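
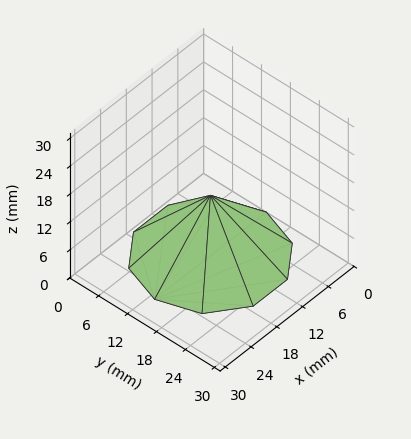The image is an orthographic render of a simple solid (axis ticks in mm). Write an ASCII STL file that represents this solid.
Reading the render: the shape is a regular 10-sided pyramid, base circumscribed radius ≈ 13 mm, apex at z ≈ 13 mm (dimensions read to the nearest mm from the axis ticks). For the STL, each face is triangulated and given an outward normal.

solid part
  facet normal 0.0000 0.0000 -1.0000
    outer loop
      vertex 17.0 25.4 0.0
      vertex 23.5 20.6 0.0
      vertex 26.0 13.0 0.0
    endloop
  endfacet
  facet normal 0.0000 0.0000 -1.0000
    outer loop
      vertex 9.0 25.4 0.0
      vertex 17.0 25.4 0.0
      vertex 26.0 13.0 0.0
    endloop
  endfacet
  facet normal 0.0000 0.0000 -1.0000
    outer loop
      vertex 2.5 20.6 0.0
      vertex 9.0 25.4 0.0
      vertex 26.0 13.0 0.0
    endloop
  endfacet
  facet normal 0.0000 0.0000 -1.0000
    outer loop
      vertex 0.0 13.0 0.0
      vertex 2.5 20.6 0.0
      vertex 26.0 13.0 0.0
    endloop
  endfacet
  facet normal 0.0000 0.0000 -1.0000
    outer loop
      vertex 2.5 5.4 0.0
      vertex 0.0 13.0 0.0
      vertex 26.0 13.0 0.0
    endloop
  endfacet
  facet normal 0.0000 0.0000 -1.0000
    outer loop
      vertex 9.0 0.6 0.0
      vertex 2.5 5.4 0.0
      vertex 26.0 13.0 0.0
    endloop
  endfacet
  facet normal 0.0000 0.0000 -1.0000
    outer loop
      vertex 17.0 0.6 0.0
      vertex 9.0 0.6 0.0
      vertex 26.0 13.0 0.0
    endloop
  endfacet
  facet normal 0.0000 0.0000 -1.0000
    outer loop
      vertex 23.5 5.4 0.0
      vertex 17.0 0.6 0.0
      vertex 26.0 13.0 0.0
    endloop
  endfacet
  facet normal 0.6887 0.2266 0.6887
    outer loop
      vertex 26.0 13.0 0.0
      vertex 23.5 20.6 0.0
      vertex 13.0 13.0 13.0
    endloop
  endfacet
  facet normal 0.4307 0.5832 0.6888
    outer loop
      vertex 23.5 20.6 0.0
      vertex 17.0 25.4 0.0
      vertex 13.0 13.0 13.0
    endloop
  endfacet
  facet normal 0.0000 0.7236 0.6902
    outer loop
      vertex 17.0 25.4 0.0
      vertex 9.0 25.4 0.0
      vertex 13.0 13.0 13.0
    endloop
  endfacet
  facet normal -0.4307 0.5832 0.6888
    outer loop
      vertex 9.0 25.4 0.0
      vertex 2.5 20.6 0.0
      vertex 13.0 13.0 13.0
    endloop
  endfacet
  facet normal -0.6887 0.2266 0.6887
    outer loop
      vertex 2.5 20.6 0.0
      vertex 0.0 13.0 0.0
      vertex 13.0 13.0 13.0
    endloop
  endfacet
  facet normal -0.6887 -0.2266 0.6887
    outer loop
      vertex 0.0 13.0 0.0
      vertex 2.5 5.4 0.0
      vertex 13.0 13.0 13.0
    endloop
  endfacet
  facet normal -0.4307 -0.5832 0.6888
    outer loop
      vertex 2.5 5.4 0.0
      vertex 9.0 0.6 0.0
      vertex 13.0 13.0 13.0
    endloop
  endfacet
  facet normal 0.0000 -0.7236 0.6902
    outer loop
      vertex 9.0 0.6 0.0
      vertex 17.0 0.6 0.0
      vertex 13.0 13.0 13.0
    endloop
  endfacet
  facet normal 0.4307 -0.5832 0.6888
    outer loop
      vertex 17.0 0.6 0.0
      vertex 23.5 5.4 0.0
      vertex 13.0 13.0 13.0
    endloop
  endfacet
  facet normal 0.6887 -0.2266 0.6887
    outer loop
      vertex 23.5 5.4 0.0
      vertex 26.0 13.0 0.0
      vertex 13.0 13.0 13.0
    endloop
  endfacet
endsolid part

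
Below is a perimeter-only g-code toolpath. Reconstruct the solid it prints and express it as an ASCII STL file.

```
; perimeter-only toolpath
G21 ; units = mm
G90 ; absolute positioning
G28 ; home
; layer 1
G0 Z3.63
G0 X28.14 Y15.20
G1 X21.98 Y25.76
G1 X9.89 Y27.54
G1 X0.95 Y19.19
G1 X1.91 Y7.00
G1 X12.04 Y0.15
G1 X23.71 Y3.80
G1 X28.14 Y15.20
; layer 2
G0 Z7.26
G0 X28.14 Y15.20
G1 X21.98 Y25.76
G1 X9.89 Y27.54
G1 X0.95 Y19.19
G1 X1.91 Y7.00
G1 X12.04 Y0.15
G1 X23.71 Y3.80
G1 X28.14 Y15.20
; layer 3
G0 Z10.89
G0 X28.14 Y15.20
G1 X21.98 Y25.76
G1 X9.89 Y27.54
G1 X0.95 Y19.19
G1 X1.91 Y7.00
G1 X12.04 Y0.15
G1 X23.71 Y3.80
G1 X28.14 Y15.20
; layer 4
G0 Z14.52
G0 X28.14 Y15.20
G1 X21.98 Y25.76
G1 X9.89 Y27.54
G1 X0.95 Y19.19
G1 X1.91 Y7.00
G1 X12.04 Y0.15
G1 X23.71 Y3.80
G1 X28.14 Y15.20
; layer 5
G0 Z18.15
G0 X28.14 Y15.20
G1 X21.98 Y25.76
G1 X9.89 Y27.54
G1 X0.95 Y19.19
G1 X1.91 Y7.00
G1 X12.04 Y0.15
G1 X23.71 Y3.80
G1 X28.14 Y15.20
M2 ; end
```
solid part
  facet normal 0.0000 0.0000 -1.0000
    outer loop
      vertex 9.89 27.54 0.00
      vertex 21.98 25.76 0.00
      vertex 28.14 15.20 0.00
    endloop
  endfacet
  facet normal 0.0000 0.0000 -1.0000
    outer loop
      vertex 0.95 19.19 0.00
      vertex 9.89 27.54 0.00
      vertex 28.14 15.20 0.00
    endloop
  endfacet
  facet normal 0.0000 0.0000 -1.0000
    outer loop
      vertex 1.91 7.00 0.00
      vertex 0.95 19.19 0.00
      vertex 28.14 15.20 0.00
    endloop
  endfacet
  facet normal 0.0000 0.0000 -1.0000
    outer loop
      vertex 12.04 0.15 0.00
      vertex 1.91 7.00 0.00
      vertex 28.14 15.20 0.00
    endloop
  endfacet
  facet normal 0.0000 0.0000 -1.0000
    outer loop
      vertex 23.71 3.80 0.00
      vertex 12.04 0.15 0.00
      vertex 28.14 15.20 0.00
    endloop
  endfacet
  facet normal 0.0000 0.0000 1.0000
    outer loop
      vertex 28.14 15.20 18.15
      vertex 21.98 25.76 18.15
      vertex 9.89 27.54 18.15
    endloop
  endfacet
  facet normal 0.0000 0.0000 1.0000
    outer loop
      vertex 28.14 15.20 18.15
      vertex 9.89 27.54 18.15
      vertex 0.95 19.19 18.15
    endloop
  endfacet
  facet normal 0.0000 0.0000 1.0000
    outer loop
      vertex 28.14 15.20 18.15
      vertex 0.95 19.19 18.15
      vertex 1.91 7.00 18.15
    endloop
  endfacet
  facet normal 0.0000 0.0000 1.0000
    outer loop
      vertex 28.14 15.20 18.15
      vertex 1.91 7.00 18.15
      vertex 12.04 0.15 18.15
    endloop
  endfacet
  facet normal 0.0000 0.0000 1.0000
    outer loop
      vertex 28.14 15.20 18.15
      vertex 12.04 0.15 18.15
      vertex 23.71 3.80 18.15
    endloop
  endfacet
  facet normal 0.8638 0.5039 0.0000
    outer loop
      vertex 28.14 15.20 0.00
      vertex 21.98 25.76 0.00
      vertex 21.98 25.76 18.15
    endloop
  endfacet
  facet normal 0.8638 0.5039 0.0000
    outer loop
      vertex 28.14 15.20 0.00
      vertex 21.98 25.76 18.15
      vertex 28.14 15.20 18.15
    endloop
  endfacet
  facet normal 0.1457 0.9893 0.0000
    outer loop
      vertex 21.98 25.76 0.00
      vertex 9.89 27.54 0.00
      vertex 9.89 27.54 18.15
    endloop
  endfacet
  facet normal 0.1457 0.9893 0.0000
    outer loop
      vertex 21.98 25.76 0.00
      vertex 9.89 27.54 18.15
      vertex 21.98 25.76 18.15
    endloop
  endfacet
  facet normal -0.6826 0.7308 0.0000
    outer loop
      vertex 9.89 27.54 0.00
      vertex 0.95 19.19 0.00
      vertex 0.95 19.19 18.15
    endloop
  endfacet
  facet normal -0.6826 0.7308 0.0000
    outer loop
      vertex 9.89 27.54 0.00
      vertex 0.95 19.19 18.15
      vertex 9.89 27.54 18.15
    endloop
  endfacet
  facet normal -0.9969 -0.0785 0.0000
    outer loop
      vertex 0.95 19.19 0.00
      vertex 1.91 7.00 0.00
      vertex 1.91 7.00 18.15
    endloop
  endfacet
  facet normal -0.9969 -0.0785 0.0000
    outer loop
      vertex 0.95 19.19 0.00
      vertex 1.91 7.00 18.15
      vertex 0.95 19.19 18.15
    endloop
  endfacet
  facet normal -0.5602 -0.8284 0.0000
    outer loop
      vertex 1.91 7.00 0.00
      vertex 12.04 0.15 0.00
      vertex 12.04 0.15 18.15
    endloop
  endfacet
  facet normal -0.5602 -0.8284 0.0000
    outer loop
      vertex 1.91 7.00 0.00
      vertex 12.04 0.15 18.15
      vertex 1.91 7.00 18.15
    endloop
  endfacet
  facet normal 0.2985 -0.9544 0.0000
    outer loop
      vertex 12.04 0.15 0.00
      vertex 23.71 3.80 0.00
      vertex 23.71 3.80 18.15
    endloop
  endfacet
  facet normal 0.2985 -0.9544 0.0000
    outer loop
      vertex 12.04 0.15 0.00
      vertex 23.71 3.80 18.15
      vertex 12.04 0.15 18.15
    endloop
  endfacet
  facet normal 0.9321 -0.3622 0.0000
    outer loop
      vertex 23.71 3.80 0.00
      vertex 28.14 15.20 0.00
      vertex 28.14 15.20 18.15
    endloop
  endfacet
  facet normal 0.9321 -0.3622 0.0000
    outer loop
      vertex 23.71 3.80 0.00
      vertex 28.14 15.20 18.15
      vertex 23.71 3.80 18.15
    endloop
  endfacet
endsolid part

The G0 Z moves step by Δz≈3.63 mm. Every layer's G1 loop is the same polygon, so the solid is a straight extrusion of it from z=0 to z≈18.1. Closing with flat bottom and top caps and triangulating gives 24 facets — a regular 7-sided prism (a cylinder approximated with 7 flat sides), circumscribed radius ≈ 14.1 mm, height ≈ 18.1 mm.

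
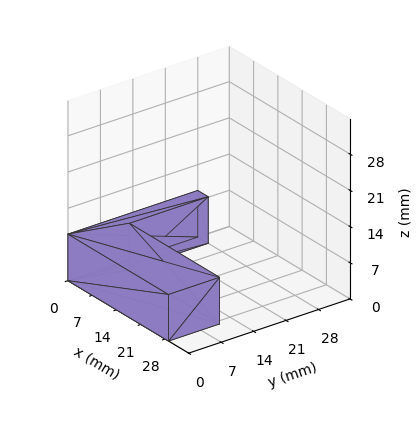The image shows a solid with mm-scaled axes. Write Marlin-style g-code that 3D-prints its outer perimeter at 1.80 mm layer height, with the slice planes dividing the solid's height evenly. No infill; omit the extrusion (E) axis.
Reading the render: the shape is an L-shaped prism: outer 29 × 28 mm, arm thicknesses ≈ 11 mm (horizontal) and 3 mm (vertical), extruded 9 mm in z (dimensions read to the nearest mm from the axis ticks). For the g-code, the solid's height is divided into equal slices at the stated Δz and each level perimeter traced with G1 moves after a G0 lift.

; perimeter-only toolpath
G21 ; units = mm
G90 ; absolute positioning
G28 ; home
; layer 1
G0 Z1.80
G0 X0.00 Y0.00
G1 X29.00 Y0.00
G1 X29.00 Y11.00
G1 X3.00 Y11.00
G1 X3.00 Y28.00
G1 X0.00 Y28.00
G1 X0.00 Y0.00
; layer 2
G0 Z3.60
G0 X0.00 Y0.00
G1 X29.00 Y0.00
G1 X29.00 Y11.00
G1 X3.00 Y11.00
G1 X3.00 Y28.00
G1 X0.00 Y28.00
G1 X0.00 Y0.00
; layer 3
G0 Z5.40
G0 X0.00 Y0.00
G1 X29.00 Y0.00
G1 X29.00 Y11.00
G1 X3.00 Y11.00
G1 X3.00 Y28.00
G1 X0.00 Y28.00
G1 X0.00 Y0.00
; layer 4
G0 Z7.20
G0 X0.00 Y0.00
G1 X29.00 Y0.00
G1 X29.00 Y11.00
G1 X3.00 Y11.00
G1 X3.00 Y28.00
G1 X0.00 Y28.00
G1 X0.00 Y0.00
; layer 5
G0 Z9.00
G0 X0.00 Y0.00
G1 X29.00 Y0.00
G1 X29.00 Y11.00
G1 X3.00 Y11.00
G1 X3.00 Y28.00
G1 X0.00 Y28.00
G1 X0.00 Y0.00
M2 ; end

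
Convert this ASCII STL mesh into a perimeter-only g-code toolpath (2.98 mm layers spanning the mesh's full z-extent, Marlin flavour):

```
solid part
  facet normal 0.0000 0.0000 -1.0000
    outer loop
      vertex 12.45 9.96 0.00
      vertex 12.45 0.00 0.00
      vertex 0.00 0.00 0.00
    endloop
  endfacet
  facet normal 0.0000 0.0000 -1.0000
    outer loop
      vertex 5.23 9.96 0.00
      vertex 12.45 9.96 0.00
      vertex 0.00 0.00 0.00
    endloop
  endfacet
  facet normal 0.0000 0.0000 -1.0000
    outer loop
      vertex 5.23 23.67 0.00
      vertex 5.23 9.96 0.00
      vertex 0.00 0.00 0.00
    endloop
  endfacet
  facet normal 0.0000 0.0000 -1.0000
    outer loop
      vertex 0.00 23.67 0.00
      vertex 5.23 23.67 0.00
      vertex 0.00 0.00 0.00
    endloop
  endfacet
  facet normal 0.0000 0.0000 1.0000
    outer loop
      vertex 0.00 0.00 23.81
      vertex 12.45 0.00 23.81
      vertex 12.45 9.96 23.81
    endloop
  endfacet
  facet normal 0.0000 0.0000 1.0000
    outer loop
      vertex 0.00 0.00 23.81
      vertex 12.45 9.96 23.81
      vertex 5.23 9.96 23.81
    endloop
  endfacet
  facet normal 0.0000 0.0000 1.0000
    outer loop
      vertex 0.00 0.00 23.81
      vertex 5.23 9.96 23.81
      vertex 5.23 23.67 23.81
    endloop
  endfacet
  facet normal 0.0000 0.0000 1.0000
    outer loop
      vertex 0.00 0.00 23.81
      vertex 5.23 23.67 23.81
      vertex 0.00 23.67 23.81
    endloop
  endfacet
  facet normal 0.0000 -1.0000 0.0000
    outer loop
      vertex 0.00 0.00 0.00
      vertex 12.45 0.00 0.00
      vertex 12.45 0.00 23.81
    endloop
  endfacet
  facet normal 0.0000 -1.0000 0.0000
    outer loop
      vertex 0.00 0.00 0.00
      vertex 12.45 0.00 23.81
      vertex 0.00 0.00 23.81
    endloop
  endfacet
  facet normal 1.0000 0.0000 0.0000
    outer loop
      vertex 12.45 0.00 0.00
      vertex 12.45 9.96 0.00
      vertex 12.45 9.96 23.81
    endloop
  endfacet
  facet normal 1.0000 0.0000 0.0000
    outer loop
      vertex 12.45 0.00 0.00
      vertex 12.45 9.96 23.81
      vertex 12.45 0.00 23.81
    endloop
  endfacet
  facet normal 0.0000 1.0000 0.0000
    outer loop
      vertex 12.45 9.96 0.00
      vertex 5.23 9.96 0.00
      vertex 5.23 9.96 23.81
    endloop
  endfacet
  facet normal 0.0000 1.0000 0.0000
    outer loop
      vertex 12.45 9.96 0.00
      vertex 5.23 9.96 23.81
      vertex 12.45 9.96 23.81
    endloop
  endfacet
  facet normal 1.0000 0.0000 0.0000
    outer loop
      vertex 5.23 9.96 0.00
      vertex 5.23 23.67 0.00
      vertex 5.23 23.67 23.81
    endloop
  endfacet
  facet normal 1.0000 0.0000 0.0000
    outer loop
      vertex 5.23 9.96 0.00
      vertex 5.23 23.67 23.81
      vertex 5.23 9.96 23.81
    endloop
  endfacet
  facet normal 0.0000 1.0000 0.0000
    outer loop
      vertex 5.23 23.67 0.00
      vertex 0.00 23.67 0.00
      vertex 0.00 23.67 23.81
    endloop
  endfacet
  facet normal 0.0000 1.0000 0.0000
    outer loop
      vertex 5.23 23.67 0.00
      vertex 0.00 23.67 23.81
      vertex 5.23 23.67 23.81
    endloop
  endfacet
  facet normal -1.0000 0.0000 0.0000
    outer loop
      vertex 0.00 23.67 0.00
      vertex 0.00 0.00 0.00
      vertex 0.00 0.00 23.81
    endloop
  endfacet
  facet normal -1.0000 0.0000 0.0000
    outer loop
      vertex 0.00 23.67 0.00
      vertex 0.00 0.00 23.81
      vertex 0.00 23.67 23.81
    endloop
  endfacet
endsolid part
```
; perimeter-only toolpath
G21 ; units = mm
G90 ; absolute positioning
G28 ; home
; layer 1
G0 Z2.98
G0 X0.00 Y0.00
G1 X12.45 Y0.00
G1 X12.45 Y9.96
G1 X5.23 Y9.96
G1 X5.23 Y23.67
G1 X0.00 Y23.67
G1 X0.00 Y0.00
; layer 2
G0 Z5.95
G0 X0.00 Y0.00
G1 X12.45 Y0.00
G1 X12.45 Y9.96
G1 X5.23 Y9.96
G1 X5.23 Y23.67
G1 X0.00 Y23.67
G1 X0.00 Y0.00
; layer 3
G0 Z8.93
G0 X0.00 Y0.00
G1 X12.45 Y0.00
G1 X12.45 Y9.96
G1 X5.23 Y9.96
G1 X5.23 Y23.67
G1 X0.00 Y23.67
G1 X0.00 Y0.00
; layer 4
G0 Z11.90
G0 X0.00 Y0.00
G1 X12.45 Y0.00
G1 X12.45 Y9.96
G1 X5.23 Y9.96
G1 X5.23 Y23.67
G1 X0.00 Y23.67
G1 X0.00 Y0.00
; layer 5
G0 Z14.88
G0 X0.00 Y0.00
G1 X12.45 Y0.00
G1 X12.45 Y9.96
G1 X5.23 Y9.96
G1 X5.23 Y23.67
G1 X0.00 Y23.67
G1 X0.00 Y0.00
; layer 6
G0 Z17.86
G0 X0.00 Y0.00
G1 X12.45 Y0.00
G1 X12.45 Y9.96
G1 X5.23 Y9.96
G1 X5.23 Y23.67
G1 X0.00 Y23.67
G1 X0.00 Y0.00
; layer 7
G0 Z20.83
G0 X0.00 Y0.00
G1 X12.45 Y0.00
G1 X12.45 Y9.96
G1 X5.23 Y9.96
G1 X5.23 Y23.67
G1 X0.00 Y23.67
G1 X0.00 Y0.00
; layer 8
G0 Z23.81
G0 X0.00 Y0.00
G1 X12.45 Y0.00
G1 X12.45 Y9.96
G1 X5.23 Y9.96
G1 X5.23 Y23.67
G1 X0.00 Y23.67
G1 X0.00 Y0.00
M2 ; end

The solid is an L-shaped prism: outer 12.4 × 23.7 mm, arm thicknesses ≈ 9.96 mm (horizontal) and 5.23 mm (vertical), extruded 23.8 mm in z. Slicing at Δz = 2.98 mm — 8 equal slices spanning the solid's height, so layer i sits at z = i·h/8 — gives 8 non-empty perimeters. Each is a 6-segment closed polygon; G0 lifts to the layer z and rapids to the start vertex, then G1 traces the edges.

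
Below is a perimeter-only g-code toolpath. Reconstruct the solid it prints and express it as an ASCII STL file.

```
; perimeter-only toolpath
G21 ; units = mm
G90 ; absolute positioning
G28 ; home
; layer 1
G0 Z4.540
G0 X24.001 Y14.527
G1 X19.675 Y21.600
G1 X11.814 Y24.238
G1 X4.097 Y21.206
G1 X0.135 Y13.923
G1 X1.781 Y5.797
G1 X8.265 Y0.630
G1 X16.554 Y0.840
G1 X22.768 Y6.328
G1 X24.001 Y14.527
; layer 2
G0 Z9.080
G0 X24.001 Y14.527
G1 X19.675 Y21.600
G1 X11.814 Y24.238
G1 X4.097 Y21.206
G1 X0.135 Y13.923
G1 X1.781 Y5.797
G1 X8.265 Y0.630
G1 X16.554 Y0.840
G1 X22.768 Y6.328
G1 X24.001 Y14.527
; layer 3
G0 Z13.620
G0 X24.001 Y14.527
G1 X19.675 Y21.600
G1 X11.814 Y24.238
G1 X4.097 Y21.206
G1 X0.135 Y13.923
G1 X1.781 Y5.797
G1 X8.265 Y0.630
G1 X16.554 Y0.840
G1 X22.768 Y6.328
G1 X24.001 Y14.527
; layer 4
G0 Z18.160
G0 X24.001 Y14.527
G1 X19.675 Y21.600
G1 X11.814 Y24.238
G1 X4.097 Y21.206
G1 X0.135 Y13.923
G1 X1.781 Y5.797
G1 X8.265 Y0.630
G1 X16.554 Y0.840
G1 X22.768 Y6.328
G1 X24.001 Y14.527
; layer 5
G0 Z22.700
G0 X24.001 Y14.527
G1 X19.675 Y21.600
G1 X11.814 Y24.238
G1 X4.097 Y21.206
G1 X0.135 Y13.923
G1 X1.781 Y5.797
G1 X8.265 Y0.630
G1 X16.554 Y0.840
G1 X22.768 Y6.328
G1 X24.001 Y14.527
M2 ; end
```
solid part
  facet normal 0.0000 0.0000 -1.0000
    outer loop
      vertex 11.814 24.238 0.000
      vertex 19.675 21.600 0.000
      vertex 24.001 14.527 0.000
    endloop
  endfacet
  facet normal 0.0000 0.0000 -1.0000
    outer loop
      vertex 4.097 21.206 0.000
      vertex 11.814 24.238 0.000
      vertex 24.001 14.527 0.000
    endloop
  endfacet
  facet normal 0.0000 0.0000 -1.0000
    outer loop
      vertex 0.135 13.923 0.000
      vertex 4.097 21.206 0.000
      vertex 24.001 14.527 0.000
    endloop
  endfacet
  facet normal 0.0000 0.0000 -1.0000
    outer loop
      vertex 1.781 5.797 0.000
      vertex 0.135 13.923 0.000
      vertex 24.001 14.527 0.000
    endloop
  endfacet
  facet normal 0.0000 0.0000 -1.0000
    outer loop
      vertex 8.265 0.630 0.000
      vertex 1.781 5.797 0.000
      vertex 24.001 14.527 0.000
    endloop
  endfacet
  facet normal 0.0000 0.0000 -1.0000
    outer loop
      vertex 16.554 0.840 0.000
      vertex 8.265 0.630 0.000
      vertex 24.001 14.527 0.000
    endloop
  endfacet
  facet normal 0.0000 0.0000 -1.0000
    outer loop
      vertex 22.768 6.328 0.000
      vertex 16.554 0.840 0.000
      vertex 24.001 14.527 0.000
    endloop
  endfacet
  facet normal 0.0000 0.0000 1.0000
    outer loop
      vertex 24.001 14.527 22.700
      vertex 19.675 21.600 22.700
      vertex 11.814 24.238 22.700
    endloop
  endfacet
  facet normal 0.0000 0.0000 1.0000
    outer loop
      vertex 24.001 14.527 22.700
      vertex 11.814 24.238 22.700
      vertex 4.097 21.206 22.700
    endloop
  endfacet
  facet normal 0.0000 0.0000 1.0000
    outer loop
      vertex 24.001 14.527 22.700
      vertex 4.097 21.206 22.700
      vertex 0.135 13.923 22.700
    endloop
  endfacet
  facet normal 0.0000 0.0000 1.0000
    outer loop
      vertex 24.001 14.527 22.700
      vertex 0.135 13.923 22.700
      vertex 1.781 5.797 22.700
    endloop
  endfacet
  facet normal 0.0000 0.0000 1.0000
    outer loop
      vertex 24.001 14.527 22.700
      vertex 1.781 5.797 22.700
      vertex 8.265 0.630 22.700
    endloop
  endfacet
  facet normal 0.0000 0.0000 1.0000
    outer loop
      vertex 24.001 14.527 22.700
      vertex 8.265 0.630 22.700
      vertex 16.554 0.840 22.700
    endloop
  endfacet
  facet normal 0.0000 0.0000 1.0000
    outer loop
      vertex 24.001 14.527 22.700
      vertex 16.554 0.840 22.700
      vertex 22.768 6.328 22.700
    endloop
  endfacet
  facet normal 0.8531 0.5218 0.0000
    outer loop
      vertex 24.001 14.527 0.000
      vertex 19.675 21.600 0.000
      vertex 19.675 21.600 22.700
    endloop
  endfacet
  facet normal 0.8531 0.5218 0.0000
    outer loop
      vertex 24.001 14.527 0.000
      vertex 19.675 21.600 22.700
      vertex 24.001 14.527 22.700
    endloop
  endfacet
  facet normal 0.3181 0.9480 0.0000
    outer loop
      vertex 19.675 21.600 0.000
      vertex 11.814 24.238 0.000
      vertex 11.814 24.238 22.700
    endloop
  endfacet
  facet normal 0.3181 0.9480 0.0000
    outer loop
      vertex 19.675 21.600 0.000
      vertex 11.814 24.238 22.700
      vertex 19.675 21.600 22.700
    endloop
  endfacet
  facet normal -0.3657 0.9307 0.0000
    outer loop
      vertex 11.814 24.238 0.000
      vertex 4.097 21.206 0.000
      vertex 4.097 21.206 22.700
    endloop
  endfacet
  facet normal -0.3657 0.9307 0.0000
    outer loop
      vertex 11.814 24.238 0.000
      vertex 4.097 21.206 22.700
      vertex 11.814 24.238 22.700
    endloop
  endfacet
  facet normal -0.8784 0.4779 0.0000
    outer loop
      vertex 4.097 21.206 0.000
      vertex 0.135 13.923 0.000
      vertex 0.135 13.923 22.700
    endloop
  endfacet
  facet normal -0.8784 0.4779 0.0000
    outer loop
      vertex 4.097 21.206 0.000
      vertex 0.135 13.923 22.700
      vertex 4.097 21.206 22.700
    endloop
  endfacet
  facet normal -0.9801 -0.1985 0.0000
    outer loop
      vertex 0.135 13.923 0.000
      vertex 1.781 5.797 0.000
      vertex 1.781 5.797 22.700
    endloop
  endfacet
  facet normal -0.9801 -0.1985 0.0000
    outer loop
      vertex 0.135 13.923 0.000
      vertex 1.781 5.797 22.700
      vertex 0.135 13.923 22.700
    endloop
  endfacet
  facet normal -0.6232 -0.7821 0.0000
    outer loop
      vertex 1.781 5.797 0.000
      vertex 8.265 0.630 0.000
      vertex 8.265 0.630 22.700
    endloop
  endfacet
  facet normal -0.6232 -0.7821 0.0000
    outer loop
      vertex 1.781 5.797 0.000
      vertex 8.265 0.630 22.700
      vertex 1.781 5.797 22.700
    endloop
  endfacet
  facet normal 0.0253 -0.9997 0.0000
    outer loop
      vertex 8.265 0.630 0.000
      vertex 16.554 0.840 0.000
      vertex 16.554 0.840 22.700
    endloop
  endfacet
  facet normal 0.0253 -0.9997 0.0000
    outer loop
      vertex 8.265 0.630 0.000
      vertex 16.554 0.840 22.700
      vertex 8.265 0.630 22.700
    endloop
  endfacet
  facet normal 0.6620 -0.7495 0.0000
    outer loop
      vertex 16.554 0.840 0.000
      vertex 22.768 6.328 0.000
      vertex 22.768 6.328 22.700
    endloop
  endfacet
  facet normal 0.6620 -0.7495 0.0000
    outer loop
      vertex 16.554 0.840 0.000
      vertex 22.768 6.328 22.700
      vertex 16.554 0.840 22.700
    endloop
  endfacet
  facet normal 0.9889 -0.1487 0.0000
    outer loop
      vertex 22.768 6.328 0.000
      vertex 24.001 14.527 0.000
      vertex 24.001 14.527 22.700
    endloop
  endfacet
  facet normal 0.9889 -0.1487 0.0000
    outer loop
      vertex 22.768 6.328 0.000
      vertex 24.001 14.527 22.700
      vertex 22.768 6.328 22.700
    endloop
  endfacet
endsolid part

The G0 Z moves step by Δz≈4.540 mm. Every layer's G1 loop is the same polygon, so the solid is a straight extrusion of it from z=0 to z≈22.7. Closing with flat bottom and top caps and triangulating gives 32 facets — a regular 9-sided prism (a cylinder approximated with 9 flat sides), circumscribed radius ≈ 12.1 mm, height ≈ 22.7 mm.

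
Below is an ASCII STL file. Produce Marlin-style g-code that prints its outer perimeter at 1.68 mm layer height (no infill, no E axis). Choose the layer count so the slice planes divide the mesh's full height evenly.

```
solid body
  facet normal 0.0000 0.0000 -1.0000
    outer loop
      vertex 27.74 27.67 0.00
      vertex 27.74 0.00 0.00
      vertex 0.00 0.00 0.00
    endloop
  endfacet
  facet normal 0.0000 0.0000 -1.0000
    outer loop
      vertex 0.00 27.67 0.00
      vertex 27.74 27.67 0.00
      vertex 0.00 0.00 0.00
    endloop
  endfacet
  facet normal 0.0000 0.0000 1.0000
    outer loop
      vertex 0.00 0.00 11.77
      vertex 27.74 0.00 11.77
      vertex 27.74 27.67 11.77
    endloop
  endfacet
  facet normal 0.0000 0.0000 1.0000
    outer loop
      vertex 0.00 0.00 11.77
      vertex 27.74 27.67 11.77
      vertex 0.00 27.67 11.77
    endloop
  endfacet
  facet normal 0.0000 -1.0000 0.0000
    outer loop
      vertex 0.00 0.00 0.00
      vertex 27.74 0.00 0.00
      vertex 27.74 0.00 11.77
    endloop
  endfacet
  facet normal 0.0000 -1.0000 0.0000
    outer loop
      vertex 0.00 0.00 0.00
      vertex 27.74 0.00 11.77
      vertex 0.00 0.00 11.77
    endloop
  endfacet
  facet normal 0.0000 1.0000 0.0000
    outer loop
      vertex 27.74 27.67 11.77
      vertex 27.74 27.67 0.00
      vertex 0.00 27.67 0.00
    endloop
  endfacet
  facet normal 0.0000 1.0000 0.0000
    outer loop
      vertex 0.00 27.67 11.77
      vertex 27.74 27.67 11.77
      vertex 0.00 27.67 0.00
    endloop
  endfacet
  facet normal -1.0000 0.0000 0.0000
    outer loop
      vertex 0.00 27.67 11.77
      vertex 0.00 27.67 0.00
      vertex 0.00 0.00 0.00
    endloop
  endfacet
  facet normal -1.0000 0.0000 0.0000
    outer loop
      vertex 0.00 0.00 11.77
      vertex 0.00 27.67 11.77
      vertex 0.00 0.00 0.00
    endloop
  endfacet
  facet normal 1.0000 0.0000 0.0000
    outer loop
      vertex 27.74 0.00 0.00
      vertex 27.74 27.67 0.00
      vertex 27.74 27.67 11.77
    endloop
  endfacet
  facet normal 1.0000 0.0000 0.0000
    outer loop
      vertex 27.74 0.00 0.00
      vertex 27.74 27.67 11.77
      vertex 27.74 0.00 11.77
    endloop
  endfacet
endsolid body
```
; perimeter-only toolpath
G21 ; units = mm
G90 ; absolute positioning
G28 ; home
; layer 1
G0 Z1.68
G0 X0.00 Y0.00
G1 X27.74 Y0.00
G1 X27.74 Y27.67
G1 X0.00 Y27.67
G1 X0.00 Y0.00
; layer 2
G0 Z3.36
G0 X0.00 Y0.00
G1 X27.74 Y0.00
G1 X27.74 Y27.67
G1 X0.00 Y27.67
G1 X0.00 Y0.00
; layer 3
G0 Z5.04
G0 X0.00 Y0.00
G1 X27.74 Y0.00
G1 X27.74 Y27.67
G1 X0.00 Y27.67
G1 X0.00 Y0.00
; layer 4
G0 Z6.73
G0 X0.00 Y0.00
G1 X27.74 Y0.00
G1 X27.74 Y27.67
G1 X0.00 Y27.67
G1 X0.00 Y0.00
; layer 5
G0 Z8.41
G0 X0.00 Y0.00
G1 X27.74 Y0.00
G1 X27.74 Y27.67
G1 X0.00 Y27.67
G1 X0.00 Y0.00
; layer 6
G0 Z10.09
G0 X0.00 Y0.00
G1 X27.74 Y0.00
G1 X27.74 Y27.67
G1 X0.00 Y27.67
G1 X0.00 Y0.00
; layer 7
G0 Z11.77
G0 X0.00 Y0.00
G1 X27.74 Y0.00
G1 X27.74 Y27.67
G1 X0.00 Y27.67
G1 X0.00 Y0.00
M2 ; end

The solid is a rectangular box, roughly 27.7 × 27.7 mm footprint and 11.8 mm tall. Slicing at Δz = 1.68 mm — 7 equal slices spanning the solid's height, so layer i sits at z = i·h/7 — gives 7 non-empty perimeters. Each is a 4-segment closed polygon; G0 lifts to the layer z and rapids to the start vertex, then G1 traces the edges.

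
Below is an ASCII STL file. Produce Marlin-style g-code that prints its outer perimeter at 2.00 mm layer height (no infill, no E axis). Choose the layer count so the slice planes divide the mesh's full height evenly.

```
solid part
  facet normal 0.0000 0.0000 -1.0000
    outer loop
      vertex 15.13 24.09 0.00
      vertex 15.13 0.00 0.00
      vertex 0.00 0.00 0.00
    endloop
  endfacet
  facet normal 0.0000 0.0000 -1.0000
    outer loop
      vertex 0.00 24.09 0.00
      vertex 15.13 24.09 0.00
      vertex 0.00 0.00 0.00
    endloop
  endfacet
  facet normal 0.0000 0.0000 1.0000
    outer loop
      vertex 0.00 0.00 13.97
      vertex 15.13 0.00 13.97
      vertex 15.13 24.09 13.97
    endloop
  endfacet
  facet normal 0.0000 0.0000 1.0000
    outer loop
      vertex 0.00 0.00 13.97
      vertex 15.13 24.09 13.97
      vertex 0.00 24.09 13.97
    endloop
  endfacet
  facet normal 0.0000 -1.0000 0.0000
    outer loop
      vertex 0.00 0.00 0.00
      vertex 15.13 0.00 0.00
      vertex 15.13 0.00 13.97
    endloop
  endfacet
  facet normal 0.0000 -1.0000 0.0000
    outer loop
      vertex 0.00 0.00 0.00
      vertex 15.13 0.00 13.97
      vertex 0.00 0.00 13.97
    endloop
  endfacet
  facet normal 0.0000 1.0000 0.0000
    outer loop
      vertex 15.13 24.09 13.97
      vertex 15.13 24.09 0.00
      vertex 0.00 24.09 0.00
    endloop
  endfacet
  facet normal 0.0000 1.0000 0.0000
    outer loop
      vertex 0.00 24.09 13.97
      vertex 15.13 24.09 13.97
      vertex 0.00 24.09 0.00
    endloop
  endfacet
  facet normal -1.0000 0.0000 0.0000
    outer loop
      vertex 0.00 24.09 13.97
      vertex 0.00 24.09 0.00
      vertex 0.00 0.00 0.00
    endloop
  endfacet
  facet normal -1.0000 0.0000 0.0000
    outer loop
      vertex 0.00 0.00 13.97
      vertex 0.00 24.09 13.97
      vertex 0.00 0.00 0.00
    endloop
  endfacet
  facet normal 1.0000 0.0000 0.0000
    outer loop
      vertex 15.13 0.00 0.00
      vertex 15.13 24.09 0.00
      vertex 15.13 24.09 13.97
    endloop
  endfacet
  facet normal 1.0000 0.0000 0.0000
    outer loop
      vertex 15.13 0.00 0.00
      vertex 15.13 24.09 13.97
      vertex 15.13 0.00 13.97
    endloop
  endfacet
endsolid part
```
; perimeter-only toolpath
G21 ; units = mm
G90 ; absolute positioning
G28 ; home
; layer 1
G0 Z2.00
G0 X0.00 Y0.00
G1 X15.13 Y0.00
G1 X15.13 Y24.09
G1 X0.00 Y24.09
G1 X0.00 Y0.00
; layer 2
G0 Z3.99
G0 X0.00 Y0.00
G1 X15.13 Y0.00
G1 X15.13 Y24.09
G1 X0.00 Y24.09
G1 X0.00 Y0.00
; layer 3
G0 Z5.99
G0 X0.00 Y0.00
G1 X15.13 Y0.00
G1 X15.13 Y24.09
G1 X0.00 Y24.09
G1 X0.00 Y0.00
; layer 4
G0 Z7.98
G0 X0.00 Y0.00
G1 X15.13 Y0.00
G1 X15.13 Y24.09
G1 X0.00 Y24.09
G1 X0.00 Y0.00
; layer 5
G0 Z9.98
G0 X0.00 Y0.00
G1 X15.13 Y0.00
G1 X15.13 Y24.09
G1 X0.00 Y24.09
G1 X0.00 Y0.00
; layer 6
G0 Z11.97
G0 X0.00 Y0.00
G1 X15.13 Y0.00
G1 X15.13 Y24.09
G1 X0.00 Y24.09
G1 X0.00 Y0.00
; layer 7
G0 Z13.97
G0 X0.00 Y0.00
G1 X15.13 Y0.00
G1 X15.13 Y24.09
G1 X0.00 Y24.09
G1 X0.00 Y0.00
M2 ; end

The solid is a rectangular box, roughly 15.1 × 24.1 mm footprint and 14 mm tall. Slicing at Δz = 2.00 mm — 7 equal slices spanning the solid's height, so layer i sits at z = i·h/7 — gives 7 non-empty perimeters. Each is a 4-segment closed polygon; G0 lifts to the layer z and rapids to the start vertex, then G1 traces the edges.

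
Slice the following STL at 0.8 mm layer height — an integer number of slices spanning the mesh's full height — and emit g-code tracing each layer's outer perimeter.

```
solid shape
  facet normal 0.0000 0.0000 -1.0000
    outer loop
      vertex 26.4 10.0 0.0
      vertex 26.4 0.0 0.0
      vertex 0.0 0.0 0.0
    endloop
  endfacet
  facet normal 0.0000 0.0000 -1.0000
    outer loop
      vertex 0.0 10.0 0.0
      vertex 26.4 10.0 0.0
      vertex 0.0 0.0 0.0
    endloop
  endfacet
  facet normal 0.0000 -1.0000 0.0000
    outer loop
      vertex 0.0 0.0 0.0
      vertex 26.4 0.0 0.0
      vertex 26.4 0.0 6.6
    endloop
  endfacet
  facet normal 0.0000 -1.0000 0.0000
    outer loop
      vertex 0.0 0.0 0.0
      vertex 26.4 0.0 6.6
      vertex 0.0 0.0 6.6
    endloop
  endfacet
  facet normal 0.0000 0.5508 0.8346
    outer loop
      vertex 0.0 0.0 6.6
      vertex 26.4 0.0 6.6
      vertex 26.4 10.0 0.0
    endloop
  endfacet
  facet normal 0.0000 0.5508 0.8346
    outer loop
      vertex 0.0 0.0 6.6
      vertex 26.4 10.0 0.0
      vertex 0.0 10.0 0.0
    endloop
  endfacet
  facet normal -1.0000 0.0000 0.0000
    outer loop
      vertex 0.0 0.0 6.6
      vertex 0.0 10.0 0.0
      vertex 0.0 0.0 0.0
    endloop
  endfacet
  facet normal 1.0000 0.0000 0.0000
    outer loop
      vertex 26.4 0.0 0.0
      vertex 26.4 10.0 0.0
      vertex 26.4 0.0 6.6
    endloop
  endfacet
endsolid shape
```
; perimeter-only toolpath
G21 ; units = mm
G90 ; absolute positioning
G28 ; home
; layer 1
G0 Z0.8
G0 X0.0 Y0.0
G1 X26.4 Y0.0
G1 X26.4 Y8.8
G1 X0.0 Y8.8
G1 X0.0 Y0.0
; layer 2
G0 Z1.6
G0 X0.0 Y0.0
G1 X26.4 Y0.0
G1 X26.4 Y7.5
G1 X0.0 Y7.5
G1 X0.0 Y0.0
; layer 3
G0 Z2.5
G0 X0.0 Y0.0
G1 X26.4 Y0.0
G1 X26.4 Y6.2
G1 X0.0 Y6.2
G1 X0.0 Y0.0
; layer 4
G0 Z3.3
G0 X0.0 Y0.0
G1 X26.4 Y0.0
G1 X26.4 Y5.0
G1 X0.0 Y5.0
G1 X0.0 Y0.0
; layer 5
G0 Z4.1
G0 X0.0 Y0.0
G1 X26.4 Y0.0
G1 X26.4 Y3.8
G1 X0.0 Y3.8
G1 X0.0 Y0.0
; layer 6
G0 Z4.9
G0 X0.0 Y0.0
G1 X26.4 Y0.0
G1 X26.4 Y2.5
G1 X0.0 Y2.5
G1 X0.0 Y0.0
; layer 7
G0 Z5.8
G0 X0.0 Y0.0
G1 X26.4 Y0.0
G1 X26.4 Y1.2
G1 X0.0 Y1.2
G1 X0.0 Y0.0
M2 ; end

The solid is a wedge (ramp): 26.4 × 10 mm base, rising to 6.6 mm along the y=0 edge and sloping linearly to z=0 at y=10. Slicing at Δz = 0.8 mm — 8 equal slices spanning the solid's height, so layer i sits at z = i·h/8 — gives 7 non-empty perimeters. Each is a 4-segment closed polygon; G0 lifts to the layer z and rapids to the start vertex, then G1 traces the edges. The cross-section shrinks linearly with z (the slice at the apex is degenerate and omitted).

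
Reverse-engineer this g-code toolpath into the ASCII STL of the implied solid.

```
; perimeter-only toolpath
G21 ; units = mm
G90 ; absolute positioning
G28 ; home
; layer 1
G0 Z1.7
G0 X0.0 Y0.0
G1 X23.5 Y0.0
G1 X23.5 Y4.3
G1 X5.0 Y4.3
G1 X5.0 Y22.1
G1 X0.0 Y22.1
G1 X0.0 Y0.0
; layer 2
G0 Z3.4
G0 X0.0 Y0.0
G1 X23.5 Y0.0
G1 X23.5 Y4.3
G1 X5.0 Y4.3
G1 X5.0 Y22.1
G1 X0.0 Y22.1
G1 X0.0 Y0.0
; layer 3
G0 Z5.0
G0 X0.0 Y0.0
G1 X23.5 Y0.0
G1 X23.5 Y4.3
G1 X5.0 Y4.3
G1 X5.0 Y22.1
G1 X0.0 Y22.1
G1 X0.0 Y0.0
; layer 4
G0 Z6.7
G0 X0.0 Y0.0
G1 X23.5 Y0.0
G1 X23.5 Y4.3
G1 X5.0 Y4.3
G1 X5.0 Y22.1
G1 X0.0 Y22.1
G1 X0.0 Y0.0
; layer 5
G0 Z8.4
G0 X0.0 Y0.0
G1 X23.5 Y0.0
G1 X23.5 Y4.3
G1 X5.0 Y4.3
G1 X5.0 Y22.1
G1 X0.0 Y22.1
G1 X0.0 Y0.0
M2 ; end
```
solid part
  facet normal 0.0000 0.0000 -1.0000
    outer loop
      vertex 23.5 4.3 0.0
      vertex 23.5 0.0 0.0
      vertex 0.0 0.0 0.0
    endloop
  endfacet
  facet normal 0.0000 0.0000 -1.0000
    outer loop
      vertex 5.0 4.3 0.0
      vertex 23.5 4.3 0.0
      vertex 0.0 0.0 0.0
    endloop
  endfacet
  facet normal 0.0000 0.0000 -1.0000
    outer loop
      vertex 5.0 22.1 0.0
      vertex 5.0 4.3 0.0
      vertex 0.0 0.0 0.0
    endloop
  endfacet
  facet normal 0.0000 0.0000 -1.0000
    outer loop
      vertex 0.0 22.1 0.0
      vertex 5.0 22.1 0.0
      vertex 0.0 0.0 0.0
    endloop
  endfacet
  facet normal 0.0000 0.0000 1.0000
    outer loop
      vertex 0.0 0.0 8.4
      vertex 23.5 0.0 8.4
      vertex 23.5 4.3 8.4
    endloop
  endfacet
  facet normal 0.0000 0.0000 1.0000
    outer loop
      vertex 0.0 0.0 8.4
      vertex 23.5 4.3 8.4
      vertex 5.0 4.3 8.4
    endloop
  endfacet
  facet normal 0.0000 0.0000 1.0000
    outer loop
      vertex 0.0 0.0 8.4
      vertex 5.0 4.3 8.4
      vertex 5.0 22.1 8.4
    endloop
  endfacet
  facet normal 0.0000 0.0000 1.0000
    outer loop
      vertex 0.0 0.0 8.4
      vertex 5.0 22.1 8.4
      vertex 0.0 22.1 8.4
    endloop
  endfacet
  facet normal 0.0000 -1.0000 0.0000
    outer loop
      vertex 0.0 0.0 0.0
      vertex 23.5 0.0 0.0
      vertex 23.5 0.0 8.4
    endloop
  endfacet
  facet normal 0.0000 -1.0000 0.0000
    outer loop
      vertex 0.0 0.0 0.0
      vertex 23.5 0.0 8.4
      vertex 0.0 0.0 8.4
    endloop
  endfacet
  facet normal 1.0000 0.0000 0.0000
    outer loop
      vertex 23.5 0.0 0.0
      vertex 23.5 4.3 0.0
      vertex 23.5 4.3 8.4
    endloop
  endfacet
  facet normal 1.0000 0.0000 0.0000
    outer loop
      vertex 23.5 0.0 0.0
      vertex 23.5 4.3 8.4
      vertex 23.5 0.0 8.4
    endloop
  endfacet
  facet normal 0.0000 1.0000 0.0000
    outer loop
      vertex 23.5 4.3 0.0
      vertex 5.0 4.3 0.0
      vertex 5.0 4.3 8.4
    endloop
  endfacet
  facet normal 0.0000 1.0000 0.0000
    outer loop
      vertex 23.5 4.3 0.0
      vertex 5.0 4.3 8.4
      vertex 23.5 4.3 8.4
    endloop
  endfacet
  facet normal 1.0000 0.0000 0.0000
    outer loop
      vertex 5.0 4.3 0.0
      vertex 5.0 22.1 0.0
      vertex 5.0 22.1 8.4
    endloop
  endfacet
  facet normal 1.0000 0.0000 0.0000
    outer loop
      vertex 5.0 4.3 0.0
      vertex 5.0 22.1 8.4
      vertex 5.0 4.3 8.4
    endloop
  endfacet
  facet normal 0.0000 1.0000 0.0000
    outer loop
      vertex 5.0 22.1 0.0
      vertex 0.0 22.1 0.0
      vertex 0.0 22.1 8.4
    endloop
  endfacet
  facet normal 0.0000 1.0000 0.0000
    outer loop
      vertex 5.0 22.1 0.0
      vertex 0.0 22.1 8.4
      vertex 5.0 22.1 8.4
    endloop
  endfacet
  facet normal -1.0000 0.0000 0.0000
    outer loop
      vertex 0.0 22.1 0.0
      vertex 0.0 0.0 0.0
      vertex 0.0 0.0 8.4
    endloop
  endfacet
  facet normal -1.0000 0.0000 0.0000
    outer loop
      vertex 0.0 22.1 0.0
      vertex 0.0 0.0 8.4
      vertex 0.0 22.1 8.4
    endloop
  endfacet
endsolid part

The G0 Z moves step by Δz≈1.7 mm. Every layer's G1 loop is the same polygon, so the solid is a straight extrusion of it from z=0 to z≈8.4. Closing with flat bottom and top caps and triangulating gives 20 facets — an L-shaped prism: outer 23.5 × 22.1 mm, arm thicknesses ≈ 4.3 mm (horizontal) and 5 mm (vertical), extruded 8.4 mm in z.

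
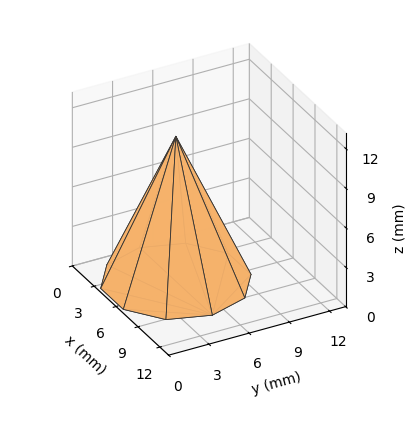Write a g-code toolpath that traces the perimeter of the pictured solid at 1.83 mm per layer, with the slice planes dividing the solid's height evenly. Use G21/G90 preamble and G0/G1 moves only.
Reading the render: the shape is a regular 10-sided pyramid, base circumscribed radius ≈ 5 mm, apex at z ≈ 11 mm (dimensions read to the nearest mm from the axis ticks). For the g-code, the solid's height is divided into equal slices at the stated Δz and each level perimeter traced with G1 moves after a G0 lift.

; perimeter-only toolpath
G21 ; units = mm
G90 ; absolute positioning
G28 ; home
; layer 1
G0 Z1.83
G0 X9.17 Y5.00
G1 X8.38 Y7.45
G1 X6.29 Y8.97
G1 X3.71 Y8.97
G1 X1.62 Y7.45
G1 X0.83 Y5.00
G1 X1.62 Y2.55
G1 X3.71 Y1.03
G1 X6.29 Y1.03
G1 X8.38 Y2.55
G1 X9.17 Y5.00
; layer 2
G0 Z3.67
G0 X8.33 Y5.00
G1 X7.70 Y6.96
G1 X6.03 Y8.17
G1 X3.97 Y8.17
G1 X2.30 Y6.96
G1 X1.67 Y5.00
G1 X2.30 Y3.04
G1 X3.97 Y1.83
G1 X6.03 Y1.83
G1 X7.70 Y3.04
G1 X8.33 Y5.00
; layer 3
G0 Z5.50
G0 X7.50 Y5.00
G1 X7.03 Y6.47
G1 X5.78 Y7.38
G1 X4.22 Y7.38
G1 X2.98 Y6.47
G1 X2.50 Y5.00
G1 X2.98 Y3.53
G1 X4.22 Y2.62
G1 X5.78 Y2.62
G1 X7.03 Y3.53
G1 X7.50 Y5.00
; layer 4
G0 Z7.33
G0 X6.67 Y5.00
G1 X6.35 Y5.98
G1 X5.52 Y6.59
G1 X4.48 Y6.59
G1 X3.65 Y5.98
G1 X3.33 Y5.00
G1 X3.65 Y4.02
G1 X4.48 Y3.41
G1 X5.52 Y3.41
G1 X6.35 Y4.02
G1 X6.67 Y5.00
; layer 5
G0 Z9.17
G0 X5.83 Y5.00
G1 X5.68 Y5.49
G1 X5.26 Y5.79
G1 X4.74 Y5.79
G1 X4.32 Y5.49
G1 X4.17 Y5.00
G1 X4.32 Y4.51
G1 X4.74 Y4.21
G1 X5.26 Y4.21
G1 X5.68 Y4.51
G1 X5.83 Y5.00
M2 ; end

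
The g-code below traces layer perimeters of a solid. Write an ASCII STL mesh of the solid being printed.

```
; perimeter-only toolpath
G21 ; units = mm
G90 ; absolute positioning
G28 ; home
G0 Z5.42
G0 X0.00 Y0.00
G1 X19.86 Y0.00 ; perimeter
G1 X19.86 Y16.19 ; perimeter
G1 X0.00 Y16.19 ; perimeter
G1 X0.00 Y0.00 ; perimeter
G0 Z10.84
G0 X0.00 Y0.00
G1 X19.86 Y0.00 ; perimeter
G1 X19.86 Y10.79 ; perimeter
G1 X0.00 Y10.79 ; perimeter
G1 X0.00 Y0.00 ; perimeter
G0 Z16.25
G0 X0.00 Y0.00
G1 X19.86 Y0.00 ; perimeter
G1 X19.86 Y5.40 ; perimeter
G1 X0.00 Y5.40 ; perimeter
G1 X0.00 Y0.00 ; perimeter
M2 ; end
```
solid part
  facet normal 0.0000 0.0000 -1.0000
    outer loop
      vertex 19.86 21.59 0.00
      vertex 19.86 0.00 0.00
      vertex 0.00 0.00 0.00
    endloop
  endfacet
  facet normal 0.0000 0.0000 -1.0000
    outer loop
      vertex 0.00 21.59 0.00
      vertex 19.86 21.59 0.00
      vertex 0.00 0.00 0.00
    endloop
  endfacet
  facet normal 0.0000 -1.0000 0.0000
    outer loop
      vertex 0.00 0.00 0.00
      vertex 19.86 0.00 0.00
      vertex 19.86 0.00 21.67
    endloop
  endfacet
  facet normal 0.0000 -1.0000 0.0000
    outer loop
      vertex 0.00 0.00 0.00
      vertex 19.86 0.00 21.67
      vertex 0.00 0.00 21.67
    endloop
  endfacet
  facet normal 0.0000 0.7084 0.7058
    outer loop
      vertex 0.00 0.00 21.67
      vertex 19.86 0.00 21.67
      vertex 19.86 21.59 0.00
    endloop
  endfacet
  facet normal 0.0000 0.7084 0.7058
    outer loop
      vertex 0.00 0.00 21.67
      vertex 19.86 21.59 0.00
      vertex 0.00 21.59 0.00
    endloop
  endfacet
  facet normal -1.0000 0.0000 0.0000
    outer loop
      vertex 0.00 0.00 21.67
      vertex 0.00 21.59 0.00
      vertex 0.00 0.00 0.00
    endloop
  endfacet
  facet normal 1.0000 0.0000 0.0000
    outer loop
      vertex 19.86 0.00 0.00
      vertex 19.86 21.59 0.00
      vertex 19.86 0.00 21.67
    endloop
  endfacet
endsolid part

The G0 Z moves step by Δz≈5.42 mm. The G1 loops shrink linearly with z, so the solid tapers from its base footprint up to z≈21.7. Closing with a flat bottom cap and the tapered top and triangulating gives 8 facets — a wedge (ramp): 19.9 × 21.6 mm base, rising to 21.7 mm along the y=0 edge and sloping linearly to z=0 at y=21.6.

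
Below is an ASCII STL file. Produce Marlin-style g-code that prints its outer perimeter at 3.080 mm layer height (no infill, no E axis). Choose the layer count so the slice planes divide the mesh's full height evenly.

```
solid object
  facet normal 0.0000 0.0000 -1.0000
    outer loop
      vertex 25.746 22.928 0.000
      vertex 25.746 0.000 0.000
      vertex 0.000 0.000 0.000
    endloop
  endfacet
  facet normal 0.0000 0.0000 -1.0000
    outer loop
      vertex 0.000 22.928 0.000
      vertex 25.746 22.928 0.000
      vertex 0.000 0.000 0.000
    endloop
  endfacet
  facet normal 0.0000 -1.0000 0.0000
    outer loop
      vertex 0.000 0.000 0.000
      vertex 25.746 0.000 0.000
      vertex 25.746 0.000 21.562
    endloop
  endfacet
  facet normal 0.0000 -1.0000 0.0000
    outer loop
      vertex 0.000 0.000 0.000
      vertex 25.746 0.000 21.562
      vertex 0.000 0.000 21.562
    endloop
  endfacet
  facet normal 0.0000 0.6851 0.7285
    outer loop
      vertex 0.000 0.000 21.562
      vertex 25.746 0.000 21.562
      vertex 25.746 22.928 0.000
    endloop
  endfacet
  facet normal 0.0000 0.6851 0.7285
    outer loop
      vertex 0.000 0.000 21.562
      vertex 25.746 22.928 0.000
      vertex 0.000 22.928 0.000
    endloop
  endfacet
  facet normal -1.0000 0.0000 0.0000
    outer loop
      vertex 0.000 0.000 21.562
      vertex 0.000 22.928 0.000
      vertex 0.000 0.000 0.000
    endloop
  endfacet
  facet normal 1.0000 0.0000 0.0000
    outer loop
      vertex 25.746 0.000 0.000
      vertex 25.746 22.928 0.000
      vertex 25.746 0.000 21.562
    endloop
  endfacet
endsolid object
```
; perimeter-only toolpath
G21 ; units = mm
G90 ; absolute positioning
G28 ; home
; layer 1
G0 Z3.080
G0 X0.000 Y0.000
G1 X25.746 Y0.000
G1 X25.746 Y19.653
G1 X0.000 Y19.653
G1 X0.000 Y0.000
; layer 2
G0 Z6.161
G0 X0.000 Y0.000
G1 X25.746 Y0.000
G1 X25.746 Y16.377
G1 X0.000 Y16.377
G1 X0.000 Y0.000
; layer 3
G0 Z9.241
G0 X0.000 Y0.000
G1 X25.746 Y0.000
G1 X25.746 Y13.102
G1 X0.000 Y13.102
G1 X0.000 Y0.000
; layer 4
G0 Z12.321
G0 X0.000 Y0.000
G1 X25.746 Y0.000
G1 X25.746 Y9.826
G1 X0.000 Y9.826
G1 X0.000 Y0.000
; layer 5
G0 Z15.401
G0 X0.000 Y0.000
G1 X25.746 Y0.000
G1 X25.746 Y6.551
G1 X0.000 Y6.551
G1 X0.000 Y0.000
; layer 6
G0 Z18.482
G0 X0.000 Y0.000
G1 X25.746 Y0.000
G1 X25.746 Y3.275
G1 X0.000 Y3.275
G1 X0.000 Y0.000
M2 ; end

The solid is a wedge (ramp): 25.7 × 22.9 mm base, rising to 21.6 mm along the y=0 edge and sloping linearly to z=0 at y=22.9. Slicing at Δz = 3.080 mm — 7 equal slices spanning the solid's height, so layer i sits at z = i·h/7 — gives 6 non-empty perimeters. Each is a 4-segment closed polygon; G0 lifts to the layer z and rapids to the start vertex, then G1 traces the edges. The cross-section shrinks linearly with z (the slice at the apex is degenerate and omitted).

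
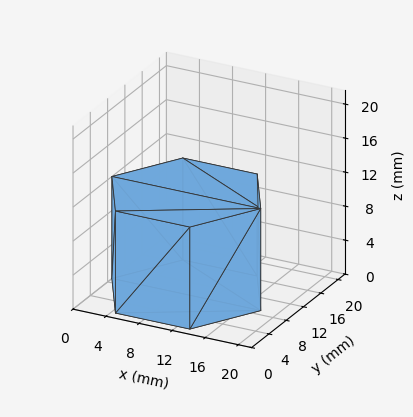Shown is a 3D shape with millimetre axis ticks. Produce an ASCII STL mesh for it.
Reading the render: the shape is a regular 6-sided prism (a cylinder approximated with 6 flat sides), circumscribed radius ≈ 9 mm, height ≈ 12 mm (dimensions read to the nearest mm from the axis ticks). For the STL, each face is triangulated and given an outward normal.

solid part
  facet normal 0.0000 0.0000 -1.0000
    outer loop
      vertex 4.50 16.79 0.00
      vertex 13.50 16.79 0.00
      vertex 18.00 9.00 0.00
    endloop
  endfacet
  facet normal 0.0000 0.0000 -1.0000
    outer loop
      vertex 0.00 9.00 0.00
      vertex 4.50 16.79 0.00
      vertex 18.00 9.00 0.00
    endloop
  endfacet
  facet normal 0.0000 0.0000 -1.0000
    outer loop
      vertex 4.50 1.21 0.00
      vertex 0.00 9.00 0.00
      vertex 18.00 9.00 0.00
    endloop
  endfacet
  facet normal 0.0000 0.0000 -1.0000
    outer loop
      vertex 13.50 1.21 0.00
      vertex 4.50 1.21 0.00
      vertex 18.00 9.00 0.00
    endloop
  endfacet
  facet normal 0.0000 0.0000 1.0000
    outer loop
      vertex 18.00 9.00 12.00
      vertex 13.50 16.79 12.00
      vertex 4.50 16.79 12.00
    endloop
  endfacet
  facet normal 0.0000 0.0000 1.0000
    outer loop
      vertex 18.00 9.00 12.00
      vertex 4.50 16.79 12.00
      vertex 0.00 9.00 12.00
    endloop
  endfacet
  facet normal 0.0000 0.0000 1.0000
    outer loop
      vertex 18.00 9.00 12.00
      vertex 0.00 9.00 12.00
      vertex 4.50 1.21 12.00
    endloop
  endfacet
  facet normal 0.0000 0.0000 1.0000
    outer loop
      vertex 18.00 9.00 12.00
      vertex 4.50 1.21 12.00
      vertex 13.50 1.21 12.00
    endloop
  endfacet
  facet normal 0.8659 0.5002 0.0000
    outer loop
      vertex 18.00 9.00 0.00
      vertex 13.50 16.79 0.00
      vertex 13.50 16.79 12.00
    endloop
  endfacet
  facet normal 0.8659 0.5002 0.0000
    outer loop
      vertex 18.00 9.00 0.00
      vertex 13.50 16.79 12.00
      vertex 18.00 9.00 12.00
    endloop
  endfacet
  facet normal 0.0000 1.0000 0.0000
    outer loop
      vertex 13.50 16.79 0.00
      vertex 4.50 16.79 0.00
      vertex 4.50 16.79 12.00
    endloop
  endfacet
  facet normal 0.0000 1.0000 0.0000
    outer loop
      vertex 13.50 16.79 0.00
      vertex 4.50 16.79 12.00
      vertex 13.50 16.79 12.00
    endloop
  endfacet
  facet normal -0.8659 0.5002 0.0000
    outer loop
      vertex 4.50 16.79 0.00
      vertex 0.00 9.00 0.00
      vertex 0.00 9.00 12.00
    endloop
  endfacet
  facet normal -0.8659 0.5002 0.0000
    outer loop
      vertex 4.50 16.79 0.00
      vertex 0.00 9.00 12.00
      vertex 4.50 16.79 12.00
    endloop
  endfacet
  facet normal -0.8659 -0.5002 0.0000
    outer loop
      vertex 0.00 9.00 0.00
      vertex 4.50 1.21 0.00
      vertex 4.50 1.21 12.00
    endloop
  endfacet
  facet normal -0.8659 -0.5002 0.0000
    outer loop
      vertex 0.00 9.00 0.00
      vertex 4.50 1.21 12.00
      vertex 0.00 9.00 12.00
    endloop
  endfacet
  facet normal 0.0000 -1.0000 0.0000
    outer loop
      vertex 4.50 1.21 0.00
      vertex 13.50 1.21 0.00
      vertex 13.50 1.21 12.00
    endloop
  endfacet
  facet normal 0.0000 -1.0000 0.0000
    outer loop
      vertex 4.50 1.21 0.00
      vertex 13.50 1.21 12.00
      vertex 4.50 1.21 12.00
    endloop
  endfacet
  facet normal 0.8659 -0.5002 0.0000
    outer loop
      vertex 13.50 1.21 0.00
      vertex 18.00 9.00 0.00
      vertex 18.00 9.00 12.00
    endloop
  endfacet
  facet normal 0.8659 -0.5002 0.0000
    outer loop
      vertex 13.50 1.21 0.00
      vertex 18.00 9.00 12.00
      vertex 13.50 1.21 12.00
    endloop
  endfacet
endsolid part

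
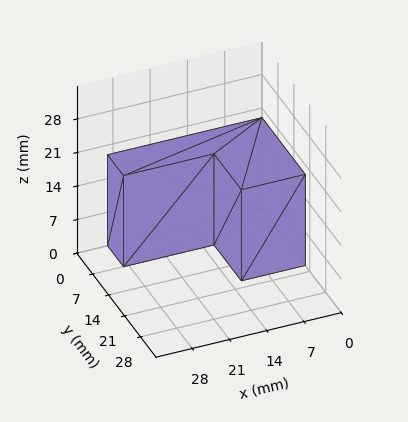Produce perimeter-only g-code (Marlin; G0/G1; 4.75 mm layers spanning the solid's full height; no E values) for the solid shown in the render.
Reading the render: the shape is an L-shaped prism: outer 29 × 19 mm, arm thicknesses ≈ 7 mm (horizontal) and 12 mm (vertical), extruded 19 mm in z (dimensions read to the nearest mm from the axis ticks). For the g-code, the solid's height is divided into equal slices at the stated Δz and each level perimeter traced with G1 moves after a G0 lift.

; perimeter-only toolpath
G21 ; units = mm
G90 ; absolute positioning
G28 ; home
; layer 1
G0 Z4.75
G0 X0.00 Y0.00
G1 X29.00 Y0.00
G1 X29.00 Y7.00
G1 X12.00 Y7.00
G1 X12.00 Y19.00
G1 X0.00 Y19.00
G1 X0.00 Y0.00
; layer 2
G0 Z9.50
G0 X0.00 Y0.00
G1 X29.00 Y0.00
G1 X29.00 Y7.00
G1 X12.00 Y7.00
G1 X12.00 Y19.00
G1 X0.00 Y19.00
G1 X0.00 Y0.00
; layer 3
G0 Z14.25
G0 X0.00 Y0.00
G1 X29.00 Y0.00
G1 X29.00 Y7.00
G1 X12.00 Y7.00
G1 X12.00 Y19.00
G1 X0.00 Y19.00
G1 X0.00 Y0.00
; layer 4
G0 Z19.00
G0 X0.00 Y0.00
G1 X29.00 Y0.00
G1 X29.00 Y7.00
G1 X12.00 Y7.00
G1 X12.00 Y19.00
G1 X0.00 Y19.00
G1 X0.00 Y0.00
M2 ; end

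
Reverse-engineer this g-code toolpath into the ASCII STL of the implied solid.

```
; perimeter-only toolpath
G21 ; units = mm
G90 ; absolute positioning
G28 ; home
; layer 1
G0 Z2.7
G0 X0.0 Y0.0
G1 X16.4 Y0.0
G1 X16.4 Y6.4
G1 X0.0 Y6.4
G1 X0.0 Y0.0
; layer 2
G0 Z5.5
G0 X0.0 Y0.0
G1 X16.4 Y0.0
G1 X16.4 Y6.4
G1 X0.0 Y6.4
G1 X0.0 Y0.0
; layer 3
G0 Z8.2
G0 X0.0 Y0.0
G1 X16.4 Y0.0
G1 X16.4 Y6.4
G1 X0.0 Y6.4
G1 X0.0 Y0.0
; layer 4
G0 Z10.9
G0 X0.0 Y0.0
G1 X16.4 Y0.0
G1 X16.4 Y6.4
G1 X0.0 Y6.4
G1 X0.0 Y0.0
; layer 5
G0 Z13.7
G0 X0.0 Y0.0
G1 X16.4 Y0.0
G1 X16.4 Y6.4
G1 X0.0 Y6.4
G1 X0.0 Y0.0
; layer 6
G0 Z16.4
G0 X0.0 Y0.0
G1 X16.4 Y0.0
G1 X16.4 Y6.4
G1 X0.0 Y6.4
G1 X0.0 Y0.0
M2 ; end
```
solid part
  facet normal 0.0000 0.0000 -1.0000
    outer loop
      vertex 16.4 6.4 0.0
      vertex 16.4 0.0 0.0
      vertex 0.0 0.0 0.0
    endloop
  endfacet
  facet normal 0.0000 0.0000 -1.0000
    outer loop
      vertex 0.0 6.4 0.0
      vertex 16.4 6.4 0.0
      vertex 0.0 0.0 0.0
    endloop
  endfacet
  facet normal 0.0000 0.0000 1.0000
    outer loop
      vertex 0.0 0.0 16.4
      vertex 16.4 0.0 16.4
      vertex 16.4 6.4 16.4
    endloop
  endfacet
  facet normal 0.0000 0.0000 1.0000
    outer loop
      vertex 0.0 0.0 16.4
      vertex 16.4 6.4 16.4
      vertex 0.0 6.4 16.4
    endloop
  endfacet
  facet normal 0.0000 -1.0000 0.0000
    outer loop
      vertex 0.0 0.0 0.0
      vertex 16.4 0.0 0.0
      vertex 16.4 0.0 16.4
    endloop
  endfacet
  facet normal 0.0000 -1.0000 0.0000
    outer loop
      vertex 0.0 0.0 0.0
      vertex 16.4 0.0 16.4
      vertex 0.0 0.0 16.4
    endloop
  endfacet
  facet normal 0.0000 1.0000 0.0000
    outer loop
      vertex 16.4 6.4 16.4
      vertex 16.4 6.4 0.0
      vertex 0.0 6.4 0.0
    endloop
  endfacet
  facet normal 0.0000 1.0000 0.0000
    outer loop
      vertex 0.0 6.4 16.4
      vertex 16.4 6.4 16.4
      vertex 0.0 6.4 0.0
    endloop
  endfacet
  facet normal -1.0000 0.0000 0.0000
    outer loop
      vertex 0.0 6.4 16.4
      vertex 0.0 6.4 0.0
      vertex 0.0 0.0 0.0
    endloop
  endfacet
  facet normal -1.0000 0.0000 0.0000
    outer loop
      vertex 0.0 0.0 16.4
      vertex 0.0 6.4 16.4
      vertex 0.0 0.0 0.0
    endloop
  endfacet
  facet normal 1.0000 0.0000 0.0000
    outer loop
      vertex 16.4 0.0 0.0
      vertex 16.4 6.4 0.0
      vertex 16.4 6.4 16.4
    endloop
  endfacet
  facet normal 1.0000 0.0000 0.0000
    outer loop
      vertex 16.4 0.0 0.0
      vertex 16.4 6.4 16.4
      vertex 16.4 0.0 16.4
    endloop
  endfacet
endsolid part

The G0 Z moves step by Δz≈2.7 mm. Every layer's G1 loop is the same polygon, so the solid is a straight extrusion of it from z=0 to z≈16.4. Closing with flat bottom and top caps and triangulating gives 12 facets — a rectangular box, roughly 16.4 × 6.4 mm footprint and 16.4 mm tall.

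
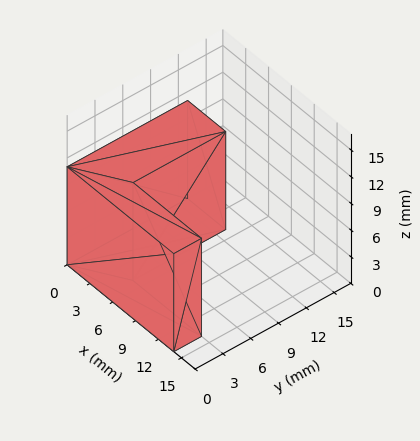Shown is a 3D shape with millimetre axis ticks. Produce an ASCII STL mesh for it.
Reading the render: the shape is an L-shaped prism: outer 14 × 13 mm, arm thicknesses ≈ 3 mm (horizontal) and 5 mm (vertical), extruded 11 mm in z (dimensions read to the nearest mm from the axis ticks). For the STL, each face is triangulated and given an outward normal.

solid part
  facet normal 0.0000 0.0000 -1.0000
    outer loop
      vertex 14.0 3.0 0.0
      vertex 14.0 0.0 0.0
      vertex 0.0 0.0 0.0
    endloop
  endfacet
  facet normal 0.0000 0.0000 -1.0000
    outer loop
      vertex 5.0 3.0 0.0
      vertex 14.0 3.0 0.0
      vertex 0.0 0.0 0.0
    endloop
  endfacet
  facet normal 0.0000 0.0000 -1.0000
    outer loop
      vertex 5.0 13.0 0.0
      vertex 5.0 3.0 0.0
      vertex 0.0 0.0 0.0
    endloop
  endfacet
  facet normal 0.0000 0.0000 -1.0000
    outer loop
      vertex 0.0 13.0 0.0
      vertex 5.0 13.0 0.0
      vertex 0.0 0.0 0.0
    endloop
  endfacet
  facet normal 0.0000 0.0000 1.0000
    outer loop
      vertex 0.0 0.0 11.0
      vertex 14.0 0.0 11.0
      vertex 14.0 3.0 11.0
    endloop
  endfacet
  facet normal 0.0000 0.0000 1.0000
    outer loop
      vertex 0.0 0.0 11.0
      vertex 14.0 3.0 11.0
      vertex 5.0 3.0 11.0
    endloop
  endfacet
  facet normal 0.0000 0.0000 1.0000
    outer loop
      vertex 0.0 0.0 11.0
      vertex 5.0 3.0 11.0
      vertex 5.0 13.0 11.0
    endloop
  endfacet
  facet normal 0.0000 0.0000 1.0000
    outer loop
      vertex 0.0 0.0 11.0
      vertex 5.0 13.0 11.0
      vertex 0.0 13.0 11.0
    endloop
  endfacet
  facet normal 0.0000 -1.0000 0.0000
    outer loop
      vertex 0.0 0.0 0.0
      vertex 14.0 0.0 0.0
      vertex 14.0 0.0 11.0
    endloop
  endfacet
  facet normal 0.0000 -1.0000 0.0000
    outer loop
      vertex 0.0 0.0 0.0
      vertex 14.0 0.0 11.0
      vertex 0.0 0.0 11.0
    endloop
  endfacet
  facet normal 1.0000 0.0000 0.0000
    outer loop
      vertex 14.0 0.0 0.0
      vertex 14.0 3.0 0.0
      vertex 14.0 3.0 11.0
    endloop
  endfacet
  facet normal 1.0000 0.0000 0.0000
    outer loop
      vertex 14.0 0.0 0.0
      vertex 14.0 3.0 11.0
      vertex 14.0 0.0 11.0
    endloop
  endfacet
  facet normal 0.0000 1.0000 0.0000
    outer loop
      vertex 14.0 3.0 0.0
      vertex 5.0 3.0 0.0
      vertex 5.0 3.0 11.0
    endloop
  endfacet
  facet normal 0.0000 1.0000 0.0000
    outer loop
      vertex 14.0 3.0 0.0
      vertex 5.0 3.0 11.0
      vertex 14.0 3.0 11.0
    endloop
  endfacet
  facet normal 1.0000 0.0000 0.0000
    outer loop
      vertex 5.0 3.0 0.0
      vertex 5.0 13.0 0.0
      vertex 5.0 13.0 11.0
    endloop
  endfacet
  facet normal 1.0000 0.0000 0.0000
    outer loop
      vertex 5.0 3.0 0.0
      vertex 5.0 13.0 11.0
      vertex 5.0 3.0 11.0
    endloop
  endfacet
  facet normal 0.0000 1.0000 0.0000
    outer loop
      vertex 5.0 13.0 0.0
      vertex 0.0 13.0 0.0
      vertex 0.0 13.0 11.0
    endloop
  endfacet
  facet normal 0.0000 1.0000 0.0000
    outer loop
      vertex 5.0 13.0 0.0
      vertex 0.0 13.0 11.0
      vertex 5.0 13.0 11.0
    endloop
  endfacet
  facet normal -1.0000 0.0000 0.0000
    outer loop
      vertex 0.0 13.0 0.0
      vertex 0.0 0.0 0.0
      vertex 0.0 0.0 11.0
    endloop
  endfacet
  facet normal -1.0000 0.0000 0.0000
    outer loop
      vertex 0.0 13.0 0.0
      vertex 0.0 0.0 11.0
      vertex 0.0 13.0 11.0
    endloop
  endfacet
endsolid part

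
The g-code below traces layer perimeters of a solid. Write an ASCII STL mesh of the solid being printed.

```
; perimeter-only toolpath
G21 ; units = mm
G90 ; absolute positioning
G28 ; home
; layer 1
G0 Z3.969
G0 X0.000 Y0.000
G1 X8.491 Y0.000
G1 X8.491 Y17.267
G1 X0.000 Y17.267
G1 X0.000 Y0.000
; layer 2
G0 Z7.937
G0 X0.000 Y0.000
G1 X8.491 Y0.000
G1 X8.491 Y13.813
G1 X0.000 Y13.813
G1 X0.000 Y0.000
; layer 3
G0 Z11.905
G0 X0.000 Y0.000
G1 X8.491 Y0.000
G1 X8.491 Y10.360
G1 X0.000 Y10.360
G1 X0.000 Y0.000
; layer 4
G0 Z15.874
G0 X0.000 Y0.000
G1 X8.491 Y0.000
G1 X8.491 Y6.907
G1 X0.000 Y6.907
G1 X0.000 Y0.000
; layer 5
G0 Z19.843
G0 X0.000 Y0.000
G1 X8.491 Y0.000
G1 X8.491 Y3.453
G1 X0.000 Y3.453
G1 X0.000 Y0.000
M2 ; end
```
solid part
  facet normal 0.0000 0.0000 -1.0000
    outer loop
      vertex 8.491 20.720 0.000
      vertex 8.491 0.000 0.000
      vertex 0.000 0.000 0.000
    endloop
  endfacet
  facet normal 0.0000 0.0000 -1.0000
    outer loop
      vertex 0.000 20.720 0.000
      vertex 8.491 20.720 0.000
      vertex 0.000 0.000 0.000
    endloop
  endfacet
  facet normal 0.0000 -1.0000 0.0000
    outer loop
      vertex 0.000 0.000 0.000
      vertex 8.491 0.000 0.000
      vertex 8.491 0.000 23.811
    endloop
  endfacet
  facet normal 0.0000 -1.0000 0.0000
    outer loop
      vertex 0.000 0.000 0.000
      vertex 8.491 0.000 23.811
      vertex 0.000 0.000 23.811
    endloop
  endfacet
  facet normal 0.0000 0.7544 0.6564
    outer loop
      vertex 0.000 0.000 23.811
      vertex 8.491 0.000 23.811
      vertex 8.491 20.720 0.000
    endloop
  endfacet
  facet normal 0.0000 0.7544 0.6564
    outer loop
      vertex 0.000 0.000 23.811
      vertex 8.491 20.720 0.000
      vertex 0.000 20.720 0.000
    endloop
  endfacet
  facet normal -1.0000 0.0000 0.0000
    outer loop
      vertex 0.000 0.000 23.811
      vertex 0.000 20.720 0.000
      vertex 0.000 0.000 0.000
    endloop
  endfacet
  facet normal 1.0000 0.0000 0.0000
    outer loop
      vertex 8.491 0.000 0.000
      vertex 8.491 20.720 0.000
      vertex 8.491 0.000 23.811
    endloop
  endfacet
endsolid part

The G0 Z moves step by Δz≈3.969 mm. The G1 loops shrink linearly with z, so the solid tapers from its base footprint up to z≈23.8. Closing with a flat bottom cap and the tapered top and triangulating gives 8 facets — a wedge (ramp): 8.49 × 20.7 mm base, rising to 23.8 mm along the y=0 edge and sloping linearly to z=0 at y=20.7.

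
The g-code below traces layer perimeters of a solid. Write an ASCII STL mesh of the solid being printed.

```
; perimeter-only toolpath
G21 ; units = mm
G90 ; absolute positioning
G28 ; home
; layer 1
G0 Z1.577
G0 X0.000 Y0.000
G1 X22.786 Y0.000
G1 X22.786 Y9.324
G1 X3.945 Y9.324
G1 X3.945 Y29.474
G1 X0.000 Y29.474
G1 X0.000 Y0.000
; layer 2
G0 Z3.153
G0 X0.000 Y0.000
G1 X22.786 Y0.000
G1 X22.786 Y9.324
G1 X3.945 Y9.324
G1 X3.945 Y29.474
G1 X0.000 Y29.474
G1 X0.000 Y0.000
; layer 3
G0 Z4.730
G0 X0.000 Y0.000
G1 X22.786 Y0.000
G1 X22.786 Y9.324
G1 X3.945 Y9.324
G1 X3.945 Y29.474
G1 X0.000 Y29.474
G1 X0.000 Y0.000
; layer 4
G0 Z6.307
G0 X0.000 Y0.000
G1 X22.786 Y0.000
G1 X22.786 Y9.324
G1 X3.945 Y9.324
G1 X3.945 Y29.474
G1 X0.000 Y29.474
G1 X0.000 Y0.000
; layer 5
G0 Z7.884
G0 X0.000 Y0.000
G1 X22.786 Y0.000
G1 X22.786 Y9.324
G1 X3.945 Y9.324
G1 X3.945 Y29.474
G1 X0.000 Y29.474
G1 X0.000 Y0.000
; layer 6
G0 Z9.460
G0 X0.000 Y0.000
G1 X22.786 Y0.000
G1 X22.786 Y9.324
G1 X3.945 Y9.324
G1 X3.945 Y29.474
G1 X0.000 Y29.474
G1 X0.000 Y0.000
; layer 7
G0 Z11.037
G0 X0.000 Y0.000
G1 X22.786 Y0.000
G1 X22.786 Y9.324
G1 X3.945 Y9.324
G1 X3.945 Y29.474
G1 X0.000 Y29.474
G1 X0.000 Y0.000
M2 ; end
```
solid part
  facet normal 0.0000 0.0000 -1.0000
    outer loop
      vertex 22.786 9.324 0.000
      vertex 22.786 0.000 0.000
      vertex 0.000 0.000 0.000
    endloop
  endfacet
  facet normal 0.0000 0.0000 -1.0000
    outer loop
      vertex 3.945 9.324 0.000
      vertex 22.786 9.324 0.000
      vertex 0.000 0.000 0.000
    endloop
  endfacet
  facet normal 0.0000 0.0000 -1.0000
    outer loop
      vertex 3.945 29.474 0.000
      vertex 3.945 9.324 0.000
      vertex 0.000 0.000 0.000
    endloop
  endfacet
  facet normal 0.0000 0.0000 -1.0000
    outer loop
      vertex 0.000 29.474 0.000
      vertex 3.945 29.474 0.000
      vertex 0.000 0.000 0.000
    endloop
  endfacet
  facet normal 0.0000 0.0000 1.0000
    outer loop
      vertex 0.000 0.000 11.037
      vertex 22.786 0.000 11.037
      vertex 22.786 9.324 11.037
    endloop
  endfacet
  facet normal 0.0000 0.0000 1.0000
    outer loop
      vertex 0.000 0.000 11.037
      vertex 22.786 9.324 11.037
      vertex 3.945 9.324 11.037
    endloop
  endfacet
  facet normal 0.0000 0.0000 1.0000
    outer loop
      vertex 0.000 0.000 11.037
      vertex 3.945 9.324 11.037
      vertex 3.945 29.474 11.037
    endloop
  endfacet
  facet normal 0.0000 0.0000 1.0000
    outer loop
      vertex 0.000 0.000 11.037
      vertex 3.945 29.474 11.037
      vertex 0.000 29.474 11.037
    endloop
  endfacet
  facet normal 0.0000 -1.0000 0.0000
    outer loop
      vertex 0.000 0.000 0.000
      vertex 22.786 0.000 0.000
      vertex 22.786 0.000 11.037
    endloop
  endfacet
  facet normal 0.0000 -1.0000 0.0000
    outer loop
      vertex 0.000 0.000 0.000
      vertex 22.786 0.000 11.037
      vertex 0.000 0.000 11.037
    endloop
  endfacet
  facet normal 1.0000 0.0000 0.0000
    outer loop
      vertex 22.786 0.000 0.000
      vertex 22.786 9.324 0.000
      vertex 22.786 9.324 11.037
    endloop
  endfacet
  facet normal 1.0000 0.0000 0.0000
    outer loop
      vertex 22.786 0.000 0.000
      vertex 22.786 9.324 11.037
      vertex 22.786 0.000 11.037
    endloop
  endfacet
  facet normal 0.0000 1.0000 0.0000
    outer loop
      vertex 22.786 9.324 0.000
      vertex 3.945 9.324 0.000
      vertex 3.945 9.324 11.037
    endloop
  endfacet
  facet normal 0.0000 1.0000 0.0000
    outer loop
      vertex 22.786 9.324 0.000
      vertex 3.945 9.324 11.037
      vertex 22.786 9.324 11.037
    endloop
  endfacet
  facet normal 1.0000 0.0000 0.0000
    outer loop
      vertex 3.945 9.324 0.000
      vertex 3.945 29.474 0.000
      vertex 3.945 29.474 11.037
    endloop
  endfacet
  facet normal 1.0000 0.0000 0.0000
    outer loop
      vertex 3.945 9.324 0.000
      vertex 3.945 29.474 11.037
      vertex 3.945 9.324 11.037
    endloop
  endfacet
  facet normal 0.0000 1.0000 0.0000
    outer loop
      vertex 3.945 29.474 0.000
      vertex 0.000 29.474 0.000
      vertex 0.000 29.474 11.037
    endloop
  endfacet
  facet normal 0.0000 1.0000 0.0000
    outer loop
      vertex 3.945 29.474 0.000
      vertex 0.000 29.474 11.037
      vertex 3.945 29.474 11.037
    endloop
  endfacet
  facet normal -1.0000 0.0000 0.0000
    outer loop
      vertex 0.000 29.474 0.000
      vertex 0.000 0.000 0.000
      vertex 0.000 0.000 11.037
    endloop
  endfacet
  facet normal -1.0000 0.0000 0.0000
    outer loop
      vertex 0.000 29.474 0.000
      vertex 0.000 0.000 11.037
      vertex 0.000 29.474 11.037
    endloop
  endfacet
endsolid part

The G0 Z moves step by Δz≈1.577 mm. Every layer's G1 loop is the same polygon, so the solid is a straight extrusion of it from z=0 to z≈11. Closing with flat bottom and top caps and triangulating gives 20 facets — an L-shaped prism: outer 22.8 × 29.5 mm, arm thicknesses ≈ 9.32 mm (horizontal) and 3.94 mm (vertical), extruded 11 mm in z.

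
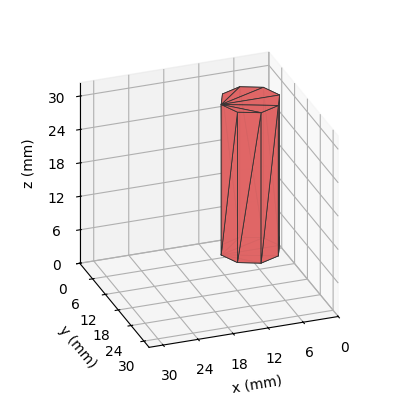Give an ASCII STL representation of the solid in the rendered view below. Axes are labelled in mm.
Reading the render: the shape is a regular 8-sided prism (a cylinder approximated with 8 flat sides), circumscribed radius ≈ 5 mm, height ≈ 27 mm (dimensions read to the nearest mm from the axis ticks). For the STL, each face is triangulated and given an outward normal.

solid part
  facet normal 0.0000 0.0000 -1.0000
    outer loop
      vertex 5.0 10.0 0.0
      vertex 8.5 8.5 0.0
      vertex 10.0 5.0 0.0
    endloop
  endfacet
  facet normal 0.0000 0.0000 -1.0000
    outer loop
      vertex 1.5 8.5 0.0
      vertex 5.0 10.0 0.0
      vertex 10.0 5.0 0.0
    endloop
  endfacet
  facet normal 0.0000 0.0000 -1.0000
    outer loop
      vertex 0.0 5.0 0.0
      vertex 1.5 8.5 0.0
      vertex 10.0 5.0 0.0
    endloop
  endfacet
  facet normal 0.0000 0.0000 -1.0000
    outer loop
      vertex 1.5 1.5 0.0
      vertex 0.0 5.0 0.0
      vertex 10.0 5.0 0.0
    endloop
  endfacet
  facet normal 0.0000 0.0000 -1.0000
    outer loop
      vertex 5.0 0.0 0.0
      vertex 1.5 1.5 0.0
      vertex 10.0 5.0 0.0
    endloop
  endfacet
  facet normal 0.0000 0.0000 -1.0000
    outer loop
      vertex 8.5 1.5 0.0
      vertex 5.0 0.0 0.0
      vertex 10.0 5.0 0.0
    endloop
  endfacet
  facet normal 0.0000 0.0000 1.0000
    outer loop
      vertex 10.0 5.0 27.0
      vertex 8.5 8.5 27.0
      vertex 5.0 10.0 27.0
    endloop
  endfacet
  facet normal 0.0000 0.0000 1.0000
    outer loop
      vertex 10.0 5.0 27.0
      vertex 5.0 10.0 27.0
      vertex 1.5 8.5 27.0
    endloop
  endfacet
  facet normal 0.0000 0.0000 1.0000
    outer loop
      vertex 10.0 5.0 27.0
      vertex 1.5 8.5 27.0
      vertex 0.0 5.0 27.0
    endloop
  endfacet
  facet normal 0.0000 0.0000 1.0000
    outer loop
      vertex 10.0 5.0 27.0
      vertex 0.0 5.0 27.0
      vertex 1.5 1.5 27.0
    endloop
  endfacet
  facet normal 0.0000 0.0000 1.0000
    outer loop
      vertex 10.0 5.0 27.0
      vertex 1.5 1.5 27.0
      vertex 5.0 0.0 27.0
    endloop
  endfacet
  facet normal 0.0000 0.0000 1.0000
    outer loop
      vertex 10.0 5.0 27.0
      vertex 5.0 0.0 27.0
      vertex 8.5 1.5 27.0
    endloop
  endfacet
  facet normal 0.9191 0.3939 0.0000
    outer loop
      vertex 10.0 5.0 0.0
      vertex 8.5 8.5 0.0
      vertex 8.5 8.5 27.0
    endloop
  endfacet
  facet normal 0.9191 0.3939 0.0000
    outer loop
      vertex 10.0 5.0 0.0
      vertex 8.5 8.5 27.0
      vertex 10.0 5.0 27.0
    endloop
  endfacet
  facet normal 0.3939 0.9191 0.0000
    outer loop
      vertex 8.5 8.5 0.0
      vertex 5.0 10.0 0.0
      vertex 5.0 10.0 27.0
    endloop
  endfacet
  facet normal 0.3939 0.9191 0.0000
    outer loop
      vertex 8.5 8.5 0.0
      vertex 5.0 10.0 27.0
      vertex 8.5 8.5 27.0
    endloop
  endfacet
  facet normal -0.3939 0.9191 0.0000
    outer loop
      vertex 5.0 10.0 0.0
      vertex 1.5 8.5 0.0
      vertex 1.5 8.5 27.0
    endloop
  endfacet
  facet normal -0.3939 0.9191 0.0000
    outer loop
      vertex 5.0 10.0 0.0
      vertex 1.5 8.5 27.0
      vertex 5.0 10.0 27.0
    endloop
  endfacet
  facet normal -0.9191 0.3939 0.0000
    outer loop
      vertex 1.5 8.5 0.0
      vertex 0.0 5.0 0.0
      vertex 0.0 5.0 27.0
    endloop
  endfacet
  facet normal -0.9191 0.3939 0.0000
    outer loop
      vertex 1.5 8.5 0.0
      vertex 0.0 5.0 27.0
      vertex 1.5 8.5 27.0
    endloop
  endfacet
  facet normal -0.9191 -0.3939 0.0000
    outer loop
      vertex 0.0 5.0 0.0
      vertex 1.5 1.5 0.0
      vertex 1.5 1.5 27.0
    endloop
  endfacet
  facet normal -0.9191 -0.3939 0.0000
    outer loop
      vertex 0.0 5.0 0.0
      vertex 1.5 1.5 27.0
      vertex 0.0 5.0 27.0
    endloop
  endfacet
  facet normal -0.3939 -0.9191 0.0000
    outer loop
      vertex 1.5 1.5 0.0
      vertex 5.0 0.0 0.0
      vertex 5.0 0.0 27.0
    endloop
  endfacet
  facet normal -0.3939 -0.9191 0.0000
    outer loop
      vertex 1.5 1.5 0.0
      vertex 5.0 0.0 27.0
      vertex 1.5 1.5 27.0
    endloop
  endfacet
  facet normal 0.3939 -0.9191 0.0000
    outer loop
      vertex 5.0 0.0 0.0
      vertex 8.5 1.5 0.0
      vertex 8.5 1.5 27.0
    endloop
  endfacet
  facet normal 0.3939 -0.9191 0.0000
    outer loop
      vertex 5.0 0.0 0.0
      vertex 8.5 1.5 27.0
      vertex 5.0 0.0 27.0
    endloop
  endfacet
  facet normal 0.9191 -0.3939 0.0000
    outer loop
      vertex 8.5 1.5 0.0
      vertex 10.0 5.0 0.0
      vertex 10.0 5.0 27.0
    endloop
  endfacet
  facet normal 0.9191 -0.3939 0.0000
    outer loop
      vertex 8.5 1.5 0.0
      vertex 10.0 5.0 27.0
      vertex 8.5 1.5 27.0
    endloop
  endfacet
endsolid part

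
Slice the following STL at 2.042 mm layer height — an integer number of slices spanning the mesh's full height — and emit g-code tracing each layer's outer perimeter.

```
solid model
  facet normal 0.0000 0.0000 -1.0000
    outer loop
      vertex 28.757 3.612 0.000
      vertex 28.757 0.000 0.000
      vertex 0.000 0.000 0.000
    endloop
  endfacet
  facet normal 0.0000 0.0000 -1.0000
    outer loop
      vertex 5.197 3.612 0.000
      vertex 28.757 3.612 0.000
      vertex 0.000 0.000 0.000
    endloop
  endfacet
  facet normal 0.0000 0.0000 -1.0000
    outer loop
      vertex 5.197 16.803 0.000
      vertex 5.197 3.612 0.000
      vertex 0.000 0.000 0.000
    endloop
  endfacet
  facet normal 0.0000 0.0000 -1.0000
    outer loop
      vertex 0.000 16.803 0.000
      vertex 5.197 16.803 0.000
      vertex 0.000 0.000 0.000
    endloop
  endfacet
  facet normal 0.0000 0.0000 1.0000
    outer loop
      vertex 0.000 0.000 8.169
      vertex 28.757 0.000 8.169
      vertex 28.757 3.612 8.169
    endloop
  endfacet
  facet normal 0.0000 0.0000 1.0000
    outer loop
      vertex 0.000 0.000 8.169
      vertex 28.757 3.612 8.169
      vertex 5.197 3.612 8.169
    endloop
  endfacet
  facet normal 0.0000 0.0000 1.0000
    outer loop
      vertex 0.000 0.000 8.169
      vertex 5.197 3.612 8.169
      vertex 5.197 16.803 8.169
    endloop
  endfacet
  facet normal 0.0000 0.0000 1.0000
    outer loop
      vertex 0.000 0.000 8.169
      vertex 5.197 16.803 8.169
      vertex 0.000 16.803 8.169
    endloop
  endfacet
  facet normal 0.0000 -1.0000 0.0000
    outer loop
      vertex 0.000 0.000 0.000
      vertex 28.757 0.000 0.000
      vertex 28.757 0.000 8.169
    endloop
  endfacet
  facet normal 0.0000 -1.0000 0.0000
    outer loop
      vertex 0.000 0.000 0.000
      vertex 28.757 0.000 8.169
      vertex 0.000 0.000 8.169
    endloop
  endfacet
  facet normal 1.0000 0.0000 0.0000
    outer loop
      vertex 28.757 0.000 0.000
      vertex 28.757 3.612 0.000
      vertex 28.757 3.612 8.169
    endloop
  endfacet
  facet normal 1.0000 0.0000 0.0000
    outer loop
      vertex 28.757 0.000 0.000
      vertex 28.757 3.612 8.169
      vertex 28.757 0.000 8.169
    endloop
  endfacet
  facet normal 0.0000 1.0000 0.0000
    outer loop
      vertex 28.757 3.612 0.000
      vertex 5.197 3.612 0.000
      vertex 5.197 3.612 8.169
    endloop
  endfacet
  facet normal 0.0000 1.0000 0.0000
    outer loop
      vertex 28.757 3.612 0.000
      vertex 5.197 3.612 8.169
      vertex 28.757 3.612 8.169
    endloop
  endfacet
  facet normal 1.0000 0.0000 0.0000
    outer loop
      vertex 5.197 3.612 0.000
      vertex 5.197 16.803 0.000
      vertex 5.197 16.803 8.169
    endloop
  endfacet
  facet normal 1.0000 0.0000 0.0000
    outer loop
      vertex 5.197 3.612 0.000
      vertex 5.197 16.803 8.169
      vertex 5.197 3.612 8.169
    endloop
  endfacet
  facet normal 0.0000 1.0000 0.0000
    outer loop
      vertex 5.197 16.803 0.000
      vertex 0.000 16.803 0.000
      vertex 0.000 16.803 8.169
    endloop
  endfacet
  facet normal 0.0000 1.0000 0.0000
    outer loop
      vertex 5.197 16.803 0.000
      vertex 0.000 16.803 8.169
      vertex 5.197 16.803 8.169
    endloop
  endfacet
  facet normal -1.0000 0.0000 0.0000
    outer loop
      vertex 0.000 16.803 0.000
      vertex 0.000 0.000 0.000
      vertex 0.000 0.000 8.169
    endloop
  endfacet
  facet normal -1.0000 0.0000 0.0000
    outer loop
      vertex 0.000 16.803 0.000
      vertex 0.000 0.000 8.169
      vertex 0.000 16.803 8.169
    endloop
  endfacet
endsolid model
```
; perimeter-only toolpath
G21 ; units = mm
G90 ; absolute positioning
G28 ; home
; layer 1
G0 Z2.042
G0 X0.000 Y0.000
G1 X28.757 Y0.000
G1 X28.757 Y3.612
G1 X5.197 Y3.612
G1 X5.197 Y16.803
G1 X0.000 Y16.803
G1 X0.000 Y0.000
; layer 2
G0 Z4.085
G0 X0.000 Y0.000
G1 X28.757 Y0.000
G1 X28.757 Y3.612
G1 X5.197 Y3.612
G1 X5.197 Y16.803
G1 X0.000 Y16.803
G1 X0.000 Y0.000
; layer 3
G0 Z6.127
G0 X0.000 Y0.000
G1 X28.757 Y0.000
G1 X28.757 Y3.612
G1 X5.197 Y3.612
G1 X5.197 Y16.803
G1 X0.000 Y16.803
G1 X0.000 Y0.000
; layer 4
G0 Z8.169
G0 X0.000 Y0.000
G1 X28.757 Y0.000
G1 X28.757 Y3.612
G1 X5.197 Y3.612
G1 X5.197 Y16.803
G1 X0.000 Y16.803
G1 X0.000 Y0.000
M2 ; end

The solid is an L-shaped prism: outer 28.8 × 16.8 mm, arm thicknesses ≈ 3.61 mm (horizontal) and 5.2 mm (vertical), extruded 8.17 mm in z. Slicing at Δz = 2.042 mm — 4 equal slices spanning the solid's height, so layer i sits at z = i·h/4 — gives 4 non-empty perimeters. Each is a 6-segment closed polygon; G0 lifts to the layer z and rapids to the start vertex, then G1 traces the edges.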